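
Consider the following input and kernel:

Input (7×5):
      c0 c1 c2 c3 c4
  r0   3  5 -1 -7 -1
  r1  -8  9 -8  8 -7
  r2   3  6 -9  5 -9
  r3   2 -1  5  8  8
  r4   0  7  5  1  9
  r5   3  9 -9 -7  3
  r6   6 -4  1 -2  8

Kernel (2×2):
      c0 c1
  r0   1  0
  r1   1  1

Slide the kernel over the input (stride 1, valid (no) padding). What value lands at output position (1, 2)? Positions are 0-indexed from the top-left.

The receptive field on the input at this output position is [-8 8 / -9 5]. Elementwise product with the kernel and sum: -8·1 + -9·1 + 5·1.

-12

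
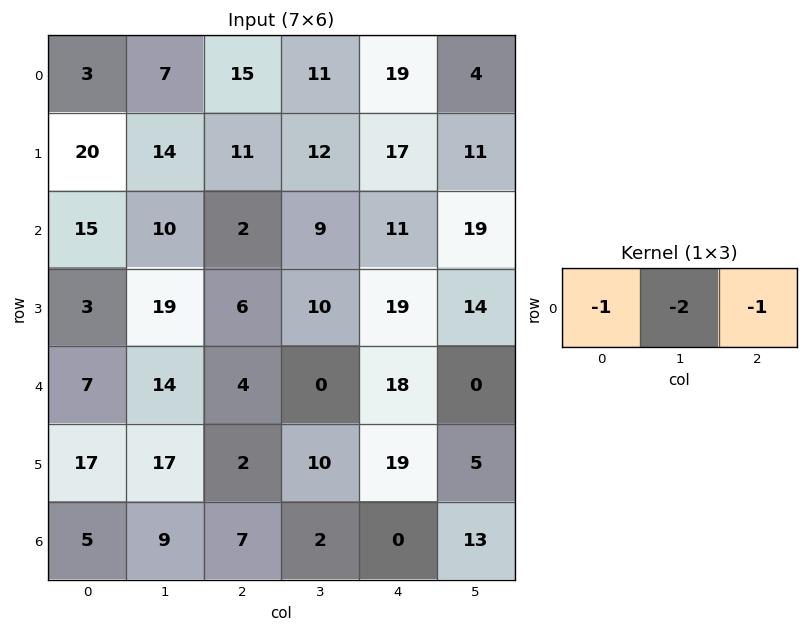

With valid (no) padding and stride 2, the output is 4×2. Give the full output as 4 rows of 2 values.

Output[0,0]: The receptive field on the input at this output position is [3 7 15]. Elementwise product with the kernel and sum: 3·-1 + 7·-2 + 15·-1.

-32 -56
-37 -31
-39 -22
-30 -11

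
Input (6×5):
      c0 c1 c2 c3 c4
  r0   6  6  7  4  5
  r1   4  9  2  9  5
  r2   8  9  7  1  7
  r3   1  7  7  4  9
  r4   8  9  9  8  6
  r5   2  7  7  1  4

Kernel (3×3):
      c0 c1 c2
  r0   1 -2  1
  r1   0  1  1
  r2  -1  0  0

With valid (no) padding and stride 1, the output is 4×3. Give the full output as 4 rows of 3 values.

Output[0,0]: The receptive field on the input at this output position is [6 6 7 / 4 9 2 / 8 9 7]. Elementwise product with the kernel and sum: 6·1 + 6·-2 + 7·1 + 9·1 + 2·1 + 8·-1.
Output[0,1]: The receptive field on the input at this output position is [6 7 4 / 9 2 9 / 9 7 1]. Elementwise product with the kernel and sum: 6·1 + 7·-2 + 4·1 + 2·1 + 9·1 + 9·-1.

4 -2 11
3 15 -10
3 -2 16
10 7 15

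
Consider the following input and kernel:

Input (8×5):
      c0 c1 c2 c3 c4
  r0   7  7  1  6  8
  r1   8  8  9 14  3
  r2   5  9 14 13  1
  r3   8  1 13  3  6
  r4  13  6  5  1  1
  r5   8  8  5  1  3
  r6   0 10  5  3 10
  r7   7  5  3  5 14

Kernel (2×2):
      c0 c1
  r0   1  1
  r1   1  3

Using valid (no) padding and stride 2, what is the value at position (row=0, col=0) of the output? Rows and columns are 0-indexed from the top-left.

The receptive field on the input at this output position is [7 7 / 8 8]. Elementwise product with the kernel and sum: 7·1 + 7·1 + 8·1 + 8·3.

46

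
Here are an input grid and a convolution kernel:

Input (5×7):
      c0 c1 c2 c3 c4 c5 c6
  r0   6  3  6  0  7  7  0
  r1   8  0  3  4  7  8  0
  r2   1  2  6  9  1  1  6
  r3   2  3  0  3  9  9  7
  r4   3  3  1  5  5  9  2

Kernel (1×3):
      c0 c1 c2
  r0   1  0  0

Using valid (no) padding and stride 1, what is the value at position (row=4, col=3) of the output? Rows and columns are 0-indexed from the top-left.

5

The receptive field on the input at this output position is [5 5 9]. Elementwise product with the kernel and sum: 5·1.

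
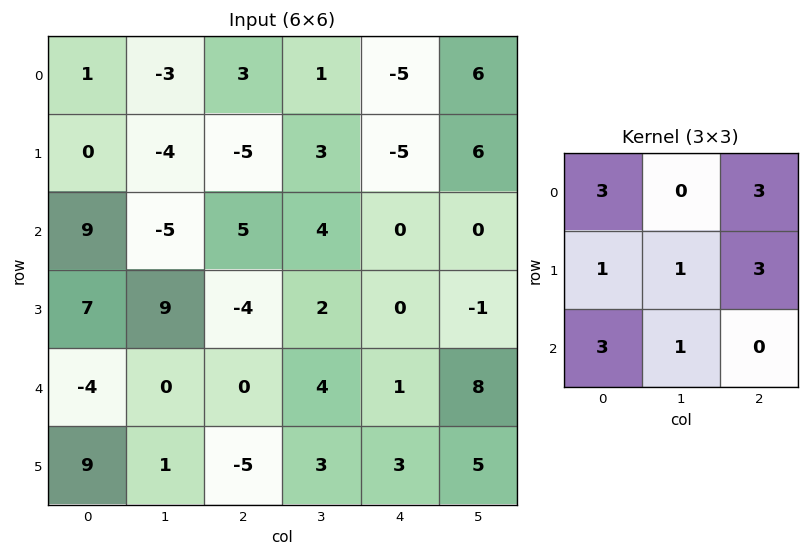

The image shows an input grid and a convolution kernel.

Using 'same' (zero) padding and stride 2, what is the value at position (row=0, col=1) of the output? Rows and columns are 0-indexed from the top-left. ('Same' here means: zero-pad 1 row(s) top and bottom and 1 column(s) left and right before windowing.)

The receptive field on the zero-padded input at this output position is [0 0 0 / -3 3 1 / -4 -5 3]. Elementwise product with the kernel and sum: 0·3 + 0·3 + -3·1 + 3·1 + 1·3 + -4·3 + -5·1.

-14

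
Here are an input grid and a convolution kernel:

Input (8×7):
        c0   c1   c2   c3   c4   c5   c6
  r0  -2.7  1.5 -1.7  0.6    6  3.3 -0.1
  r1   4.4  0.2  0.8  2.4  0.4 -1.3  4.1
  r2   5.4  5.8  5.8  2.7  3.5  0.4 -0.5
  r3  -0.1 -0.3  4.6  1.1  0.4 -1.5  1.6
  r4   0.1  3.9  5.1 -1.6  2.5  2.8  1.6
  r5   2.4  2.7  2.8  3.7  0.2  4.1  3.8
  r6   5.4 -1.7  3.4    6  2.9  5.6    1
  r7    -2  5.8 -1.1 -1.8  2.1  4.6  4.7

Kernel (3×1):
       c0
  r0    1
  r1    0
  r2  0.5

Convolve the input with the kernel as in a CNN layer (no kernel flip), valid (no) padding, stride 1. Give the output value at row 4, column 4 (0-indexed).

The receptive field on the input at this output position is [2.5 / 0.2 / 2.9]. Elementwise product with the kernel and sum: 2.5·1 + 2.9·0.5.

3.95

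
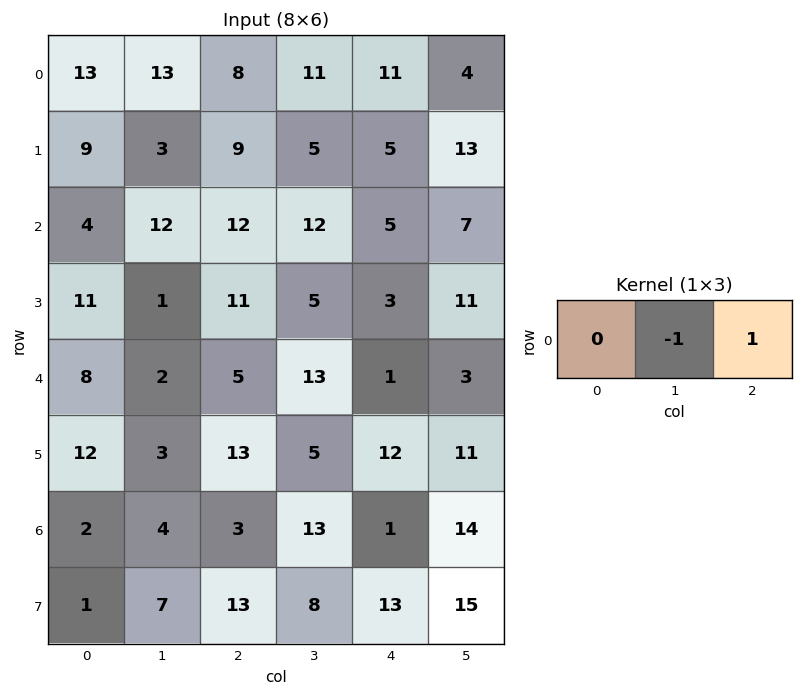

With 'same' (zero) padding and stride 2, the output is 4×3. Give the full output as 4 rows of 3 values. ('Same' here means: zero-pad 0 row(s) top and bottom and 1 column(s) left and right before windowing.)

0 3 -7
8 0 2
-6 8 2
2 10 13

Output[0,0]: The receptive field on the zero-padded input at this output position is [0 13 13]. Elementwise product with the kernel and sum: 13·-1 + 13·1.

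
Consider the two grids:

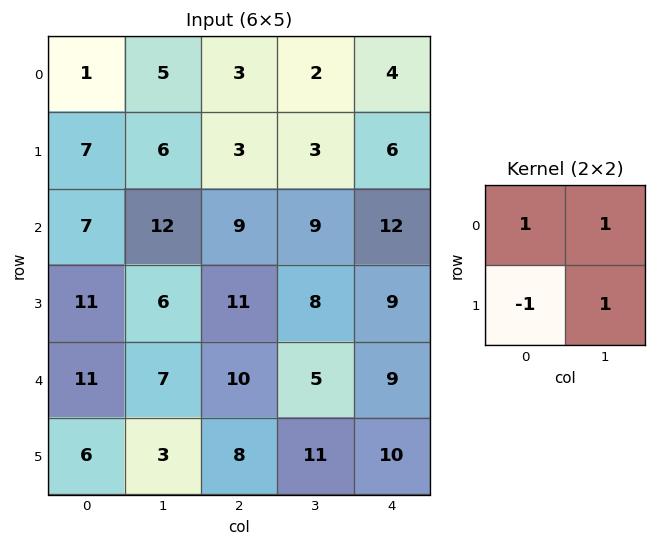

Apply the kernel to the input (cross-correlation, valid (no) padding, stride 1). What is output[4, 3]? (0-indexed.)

The receptive field on the input at this output position is [5 9 / 11 10]. Elementwise product with the kernel and sum: 5·1 + 9·1 + 11·-1 + 10·1.

13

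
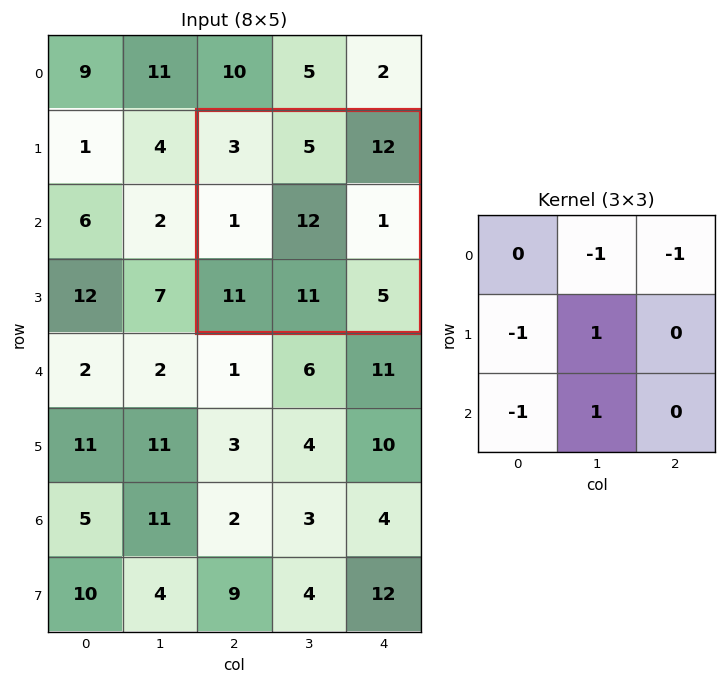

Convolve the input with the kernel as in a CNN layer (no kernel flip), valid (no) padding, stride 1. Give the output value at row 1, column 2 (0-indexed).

-6

The receptive field on the input at this output position is [3 5 12 / 1 12 1 / 11 11 5]. Elementwise product with the kernel and sum: 5·-1 + 12·-1 + 1·-1 + 12·1 + 11·-1 + 11·1.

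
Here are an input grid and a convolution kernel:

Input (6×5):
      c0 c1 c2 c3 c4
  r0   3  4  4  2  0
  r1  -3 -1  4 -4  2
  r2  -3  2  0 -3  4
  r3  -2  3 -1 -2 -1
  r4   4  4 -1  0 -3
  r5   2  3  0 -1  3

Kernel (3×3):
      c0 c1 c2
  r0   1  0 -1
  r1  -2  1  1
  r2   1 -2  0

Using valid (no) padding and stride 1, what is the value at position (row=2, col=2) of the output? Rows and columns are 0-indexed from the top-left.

-6

The receptive field on the input at this output position is [0 -3 4 / -1 -2 -1 / -1 0 -3]. Elementwise product with the kernel and sum: 0·1 + 4·-1 + -1·-2 + -2·1 + -1·1 + -1·1 + 0·-2.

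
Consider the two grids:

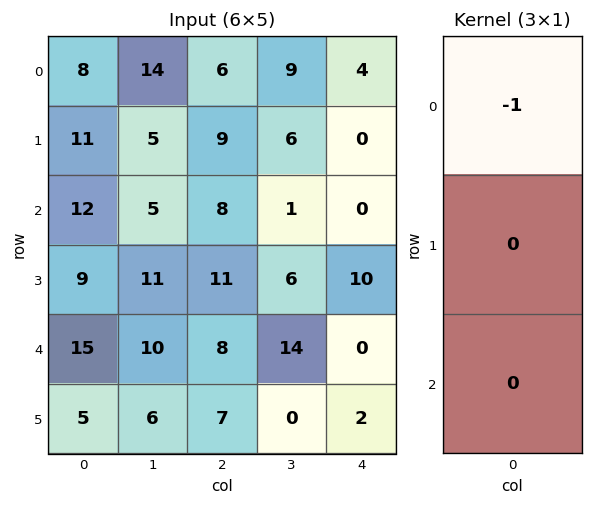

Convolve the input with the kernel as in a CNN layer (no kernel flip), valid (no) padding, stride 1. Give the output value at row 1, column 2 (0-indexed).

-9

The receptive field on the input at this output position is [9 / 8 / 11]. Elementwise product with the kernel and sum: 9·-1.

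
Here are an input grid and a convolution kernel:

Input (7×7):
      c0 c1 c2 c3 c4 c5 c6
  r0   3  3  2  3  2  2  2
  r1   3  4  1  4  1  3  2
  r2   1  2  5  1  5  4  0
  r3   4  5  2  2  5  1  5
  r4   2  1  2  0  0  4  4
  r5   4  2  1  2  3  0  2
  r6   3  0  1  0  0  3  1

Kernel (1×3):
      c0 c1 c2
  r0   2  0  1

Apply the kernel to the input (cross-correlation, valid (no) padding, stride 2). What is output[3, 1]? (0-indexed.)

2

The receptive field on the input at this output position is [1 0 0]. Elementwise product with the kernel and sum: 1·2 + 0·1.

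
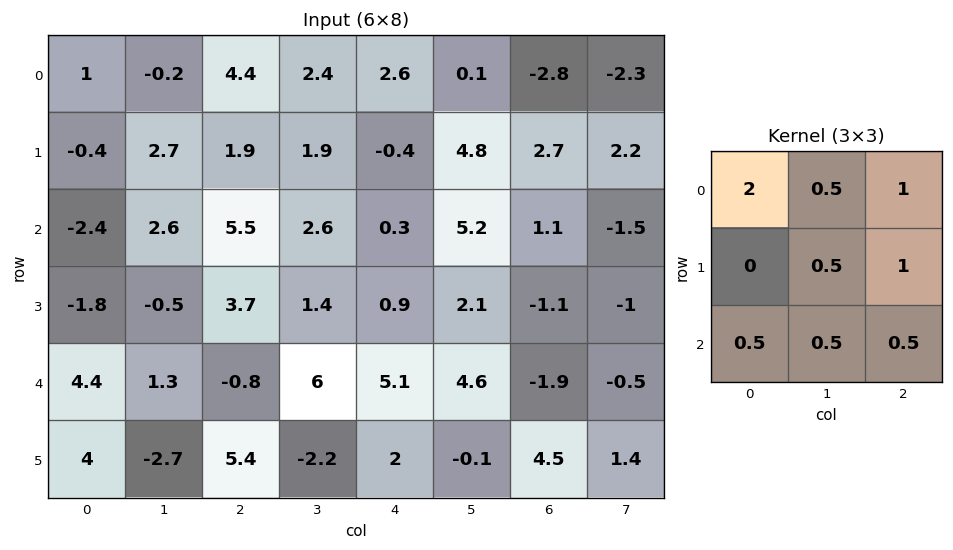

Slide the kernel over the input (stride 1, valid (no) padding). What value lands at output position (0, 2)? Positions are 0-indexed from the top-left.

The receptive field on the input at this output position is [4.4 2.4 2.6 / 1.9 1.9 -0.4 / 5.5 2.6 0.3]. Elementwise product with the kernel and sum: 4.4·2 + 2.4·0.5 + 2.6·1 + 1.9·0.5 + -0.4·1 + 5.5·0.5 + 2.6·0.5 + 0.3·0.5.

17.35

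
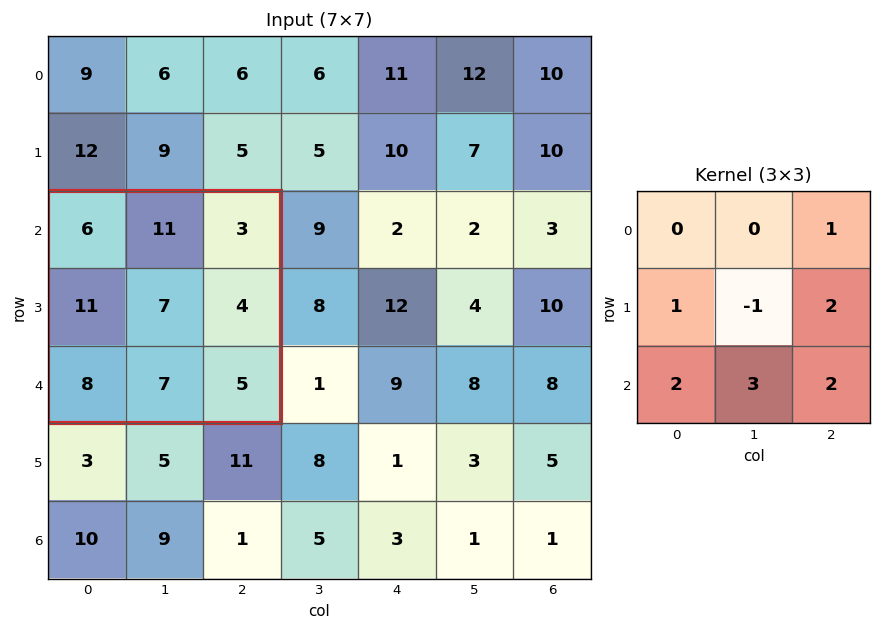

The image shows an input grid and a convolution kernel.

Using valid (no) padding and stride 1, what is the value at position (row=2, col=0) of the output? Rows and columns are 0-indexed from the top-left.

62

The receptive field on the input at this output position is [6 11 3 / 11 7 4 / 8 7 5]. Elementwise product with the kernel and sum: 3·1 + 11·1 + 7·-1 + 4·2 + 8·2 + 7·3 + 5·2.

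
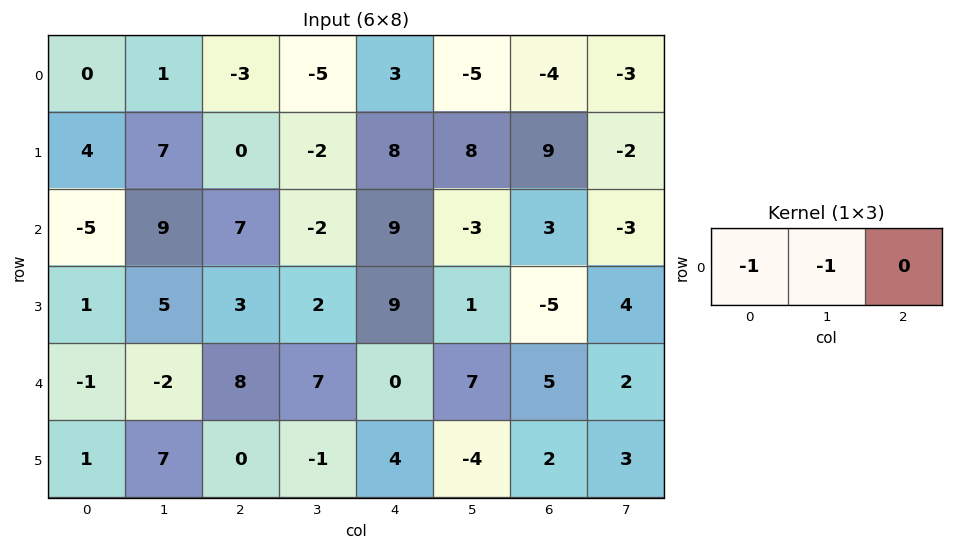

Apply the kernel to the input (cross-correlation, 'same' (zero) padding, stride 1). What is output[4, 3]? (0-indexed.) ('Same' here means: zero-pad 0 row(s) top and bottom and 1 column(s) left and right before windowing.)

The receptive field on the zero-padded input at this output position is [8 7 0]. Elementwise product with the kernel and sum: 8·-1 + 7·-1.

-15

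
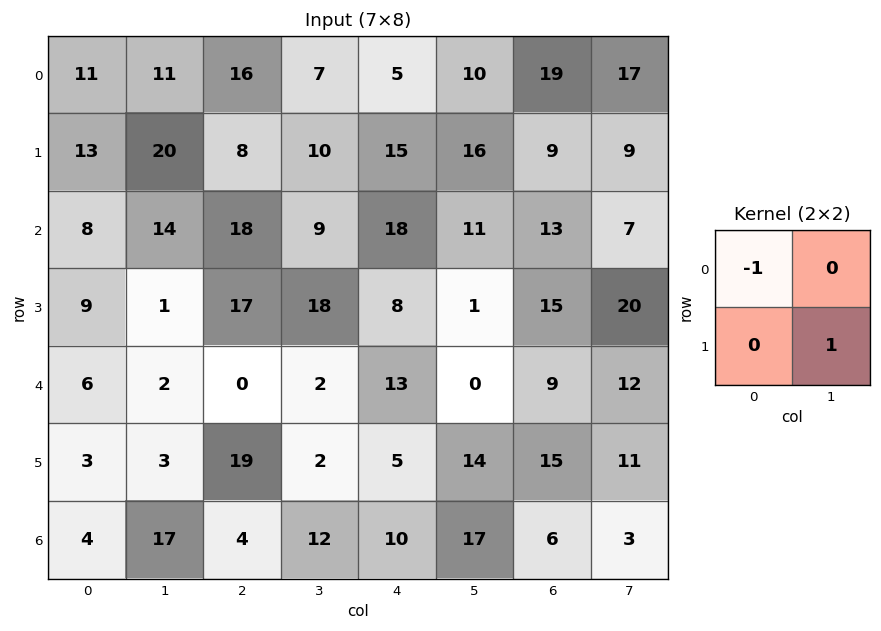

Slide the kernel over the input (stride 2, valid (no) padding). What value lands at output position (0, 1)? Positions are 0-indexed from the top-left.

-6

The receptive field on the input at this output position is [16 7 / 8 10]. Elementwise product with the kernel and sum: 16·-1 + 10·1.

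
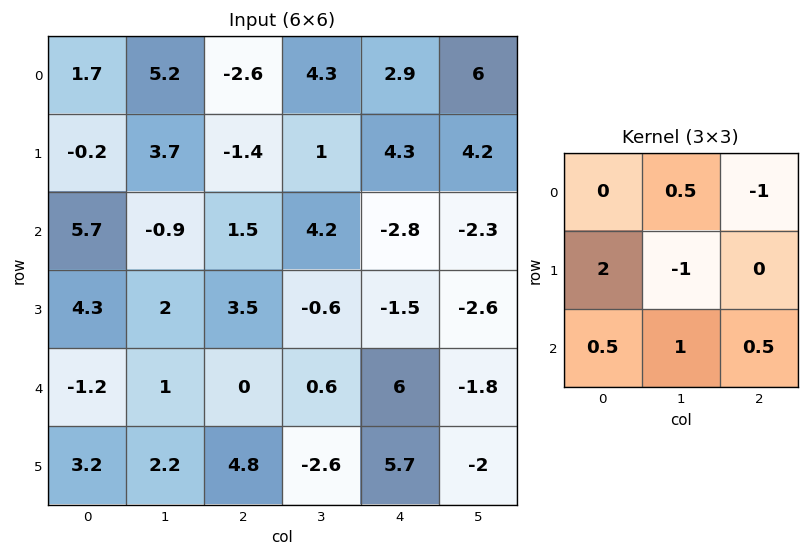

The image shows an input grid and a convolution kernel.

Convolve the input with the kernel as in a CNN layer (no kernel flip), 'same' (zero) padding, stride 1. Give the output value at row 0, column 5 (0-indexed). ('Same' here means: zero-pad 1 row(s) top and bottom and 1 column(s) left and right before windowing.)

The receptive field on the zero-padded input at this output position is [0 0 0 / 2.9 6 0 / 4.3 4.2 0]. Elementwise product with the kernel and sum: 0·0.5 + 0·-1 + 2.9·2 + 6·-1 + 4.3·0.5 + 4.2·1 + 0·0.5.

6.15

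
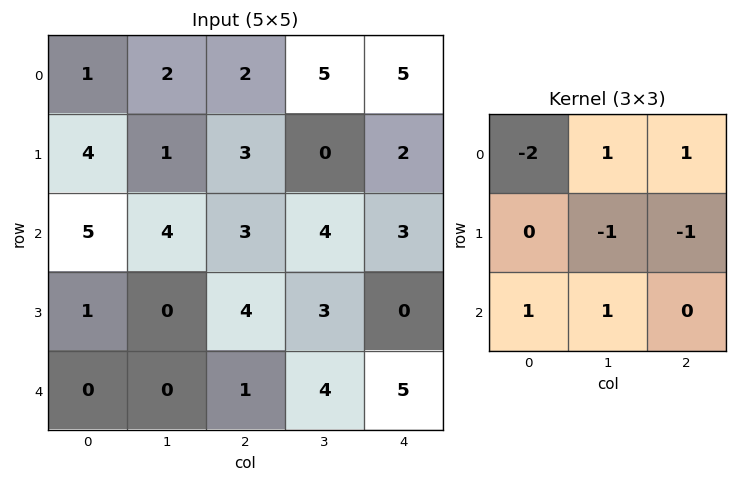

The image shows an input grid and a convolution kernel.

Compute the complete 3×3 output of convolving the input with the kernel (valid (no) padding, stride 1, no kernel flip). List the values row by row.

7 7 11
-10 -2 -4
-7 -7 3

Output[0,0]: The receptive field on the input at this output position is [1 2 2 / 4 1 3 / 5 4 3]. Elementwise product with the kernel and sum: 1·-2 + 2·1 + 2·1 + 1·-1 + 3·-1 + 5·1 + 4·1.
Output[0,1]: The receptive field on the input at this output position is [2 2 5 / 1 3 0 / 4 3 4]. Elementwise product with the kernel and sum: 2·-2 + 2·1 + 5·1 + 3·-1 + 0·-1 + 4·1 + 3·1.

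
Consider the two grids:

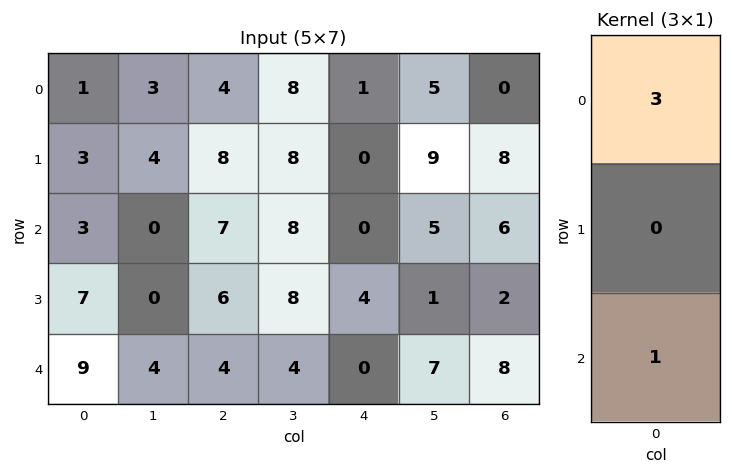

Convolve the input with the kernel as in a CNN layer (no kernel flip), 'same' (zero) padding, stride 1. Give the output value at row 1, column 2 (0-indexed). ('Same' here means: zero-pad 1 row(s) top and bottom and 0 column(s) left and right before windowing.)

The receptive field on the zero-padded input at this output position is [4 / 8 / 7]. Elementwise product with the kernel and sum: 4·3 + 7·1.

19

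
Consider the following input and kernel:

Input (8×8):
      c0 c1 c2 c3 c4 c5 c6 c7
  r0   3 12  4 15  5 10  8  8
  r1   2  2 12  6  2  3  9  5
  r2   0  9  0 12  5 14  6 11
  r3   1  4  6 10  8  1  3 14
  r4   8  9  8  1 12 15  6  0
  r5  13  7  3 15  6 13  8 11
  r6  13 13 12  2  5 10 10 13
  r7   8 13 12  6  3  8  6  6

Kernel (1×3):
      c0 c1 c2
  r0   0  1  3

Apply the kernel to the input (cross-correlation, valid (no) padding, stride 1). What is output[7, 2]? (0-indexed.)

15

The receptive field on the input at this output position is [12 6 3]. Elementwise product with the kernel and sum: 6·1 + 3·3.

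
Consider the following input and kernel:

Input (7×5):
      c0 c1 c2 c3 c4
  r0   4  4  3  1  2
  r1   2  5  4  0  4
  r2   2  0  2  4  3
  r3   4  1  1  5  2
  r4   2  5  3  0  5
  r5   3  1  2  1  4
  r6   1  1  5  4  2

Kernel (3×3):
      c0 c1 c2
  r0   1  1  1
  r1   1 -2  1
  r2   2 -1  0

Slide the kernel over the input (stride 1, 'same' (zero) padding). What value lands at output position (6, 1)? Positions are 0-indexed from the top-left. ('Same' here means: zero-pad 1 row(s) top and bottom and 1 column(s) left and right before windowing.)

10

The receptive field on the zero-padded input at this output position is [3 1 2 / 1 1 5 / 0 0 0]. Elementwise product with the kernel and sum: 3·1 + 1·1 + 2·1 + 1·1 + 1·-2 + 5·1 + 0·2 + 0·-1.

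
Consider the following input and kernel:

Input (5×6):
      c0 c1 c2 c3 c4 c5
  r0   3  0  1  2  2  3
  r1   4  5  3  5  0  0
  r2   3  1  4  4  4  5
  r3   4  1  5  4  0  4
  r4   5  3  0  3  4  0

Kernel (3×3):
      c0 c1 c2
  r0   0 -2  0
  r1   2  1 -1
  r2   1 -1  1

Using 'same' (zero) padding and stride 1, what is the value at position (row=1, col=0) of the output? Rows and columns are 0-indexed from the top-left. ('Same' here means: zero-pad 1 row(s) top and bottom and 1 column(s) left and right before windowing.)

-9

The receptive field on the zero-padded input at this output position is [0 3 0 / 0 4 5 / 0 3 1]. Elementwise product with the kernel and sum: 3·-2 + 0·2 + 4·1 + 5·-1 + 0·1 + 3·-1 + 1·1.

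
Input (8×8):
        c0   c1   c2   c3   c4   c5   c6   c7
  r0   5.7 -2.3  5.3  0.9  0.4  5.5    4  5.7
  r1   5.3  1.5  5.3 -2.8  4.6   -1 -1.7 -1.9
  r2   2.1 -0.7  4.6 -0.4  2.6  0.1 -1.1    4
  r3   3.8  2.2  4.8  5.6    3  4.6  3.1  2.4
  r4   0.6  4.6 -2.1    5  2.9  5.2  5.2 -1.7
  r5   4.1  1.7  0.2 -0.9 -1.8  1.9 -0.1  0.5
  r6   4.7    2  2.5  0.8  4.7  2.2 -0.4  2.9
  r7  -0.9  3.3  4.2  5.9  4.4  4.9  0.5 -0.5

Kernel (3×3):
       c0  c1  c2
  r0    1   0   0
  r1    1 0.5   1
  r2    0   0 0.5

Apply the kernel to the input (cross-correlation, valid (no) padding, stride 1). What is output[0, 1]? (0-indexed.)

The receptive field on the input at this output position is [-2.3 5.3 0.9 / 1.5 5.3 -2.8 / -0.7 4.6 -0.4]. Elementwise product with the kernel and sum: -2.3·1 + 1.5·1 + 5.3·0.5 + -2.8·1 + -0.4·0.5.

-1.15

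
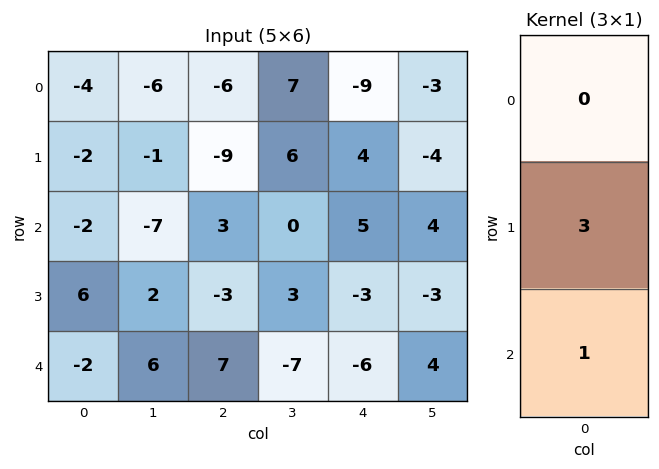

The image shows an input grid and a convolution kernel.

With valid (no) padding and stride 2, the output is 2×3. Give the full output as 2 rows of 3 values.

-8 -24 17
16 -2 -15

Output[0,0]: The receptive field on the input at this output position is [-4 / -2 / -2]. Elementwise product with the kernel and sum: -2·3 + -2·1.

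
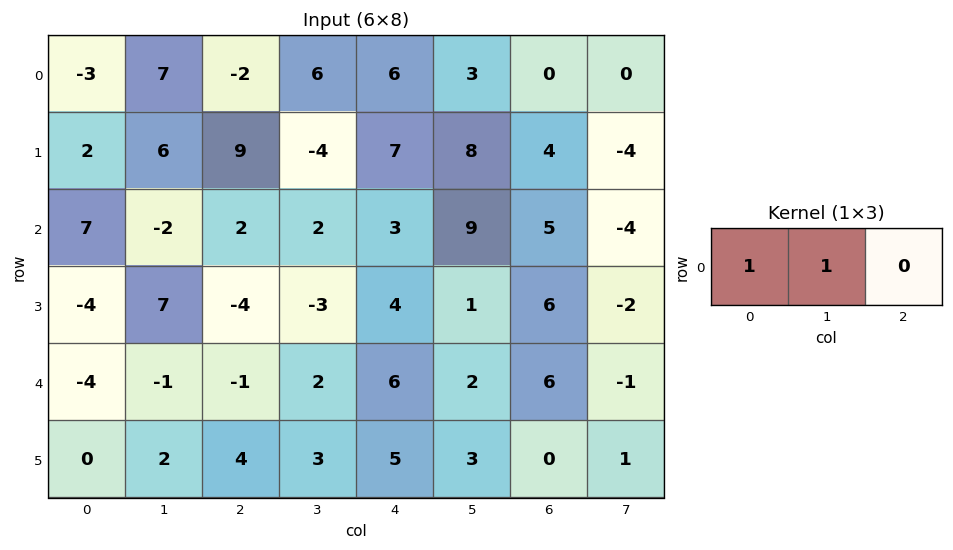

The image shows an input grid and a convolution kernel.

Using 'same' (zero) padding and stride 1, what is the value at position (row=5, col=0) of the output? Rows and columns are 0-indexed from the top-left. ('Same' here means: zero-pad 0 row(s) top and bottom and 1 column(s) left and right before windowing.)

The receptive field on the zero-padded input at this output position is [0 0 2]. Elementwise product with the kernel and sum: 0·1 + 0·1.

0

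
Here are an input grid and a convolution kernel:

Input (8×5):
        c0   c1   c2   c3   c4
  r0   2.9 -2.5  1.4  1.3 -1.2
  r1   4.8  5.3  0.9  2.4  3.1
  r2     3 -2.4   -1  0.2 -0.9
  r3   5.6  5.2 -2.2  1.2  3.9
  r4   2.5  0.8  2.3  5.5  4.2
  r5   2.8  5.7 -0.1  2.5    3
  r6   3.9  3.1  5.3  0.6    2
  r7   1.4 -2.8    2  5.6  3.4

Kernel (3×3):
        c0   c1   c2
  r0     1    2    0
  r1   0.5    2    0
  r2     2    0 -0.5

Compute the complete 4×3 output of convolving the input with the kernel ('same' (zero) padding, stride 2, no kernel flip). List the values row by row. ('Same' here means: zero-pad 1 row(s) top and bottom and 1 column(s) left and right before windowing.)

3.15 10.95 3.05
13 13.7 9.3
13.35 15.95 25.15
14.8 9.25 24

Output[0,0]: The receptive field on the zero-padded input at this output position is [0 0 0 / 0 2.9 -2.5 / 0 4.8 5.3]. Elementwise product with the kernel and sum: 0·1 + 0·2 + 0·0.5 + 2.9·2 + 0·2 + 5.3·-0.5.
Output[0,1]: The receptive field on the zero-padded input at this output position is [0 0 0 / -2.5 1.4 1.3 / 5.3 0.9 2.4]. Elementwise product with the kernel and sum: 0·1 + 0·2 + -2.5·0.5 + 1.4·2 + 5.3·2 + 2.4·-0.5.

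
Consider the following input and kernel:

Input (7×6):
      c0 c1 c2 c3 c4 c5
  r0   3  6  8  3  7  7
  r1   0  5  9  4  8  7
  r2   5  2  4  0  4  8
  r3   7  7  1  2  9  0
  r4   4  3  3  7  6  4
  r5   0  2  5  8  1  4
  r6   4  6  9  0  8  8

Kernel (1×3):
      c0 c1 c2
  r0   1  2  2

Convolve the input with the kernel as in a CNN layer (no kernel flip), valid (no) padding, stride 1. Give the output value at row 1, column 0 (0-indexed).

28

The receptive field on the input at this output position is [0 5 9]. Elementwise product with the kernel and sum: 0·1 + 5·2 + 9·2.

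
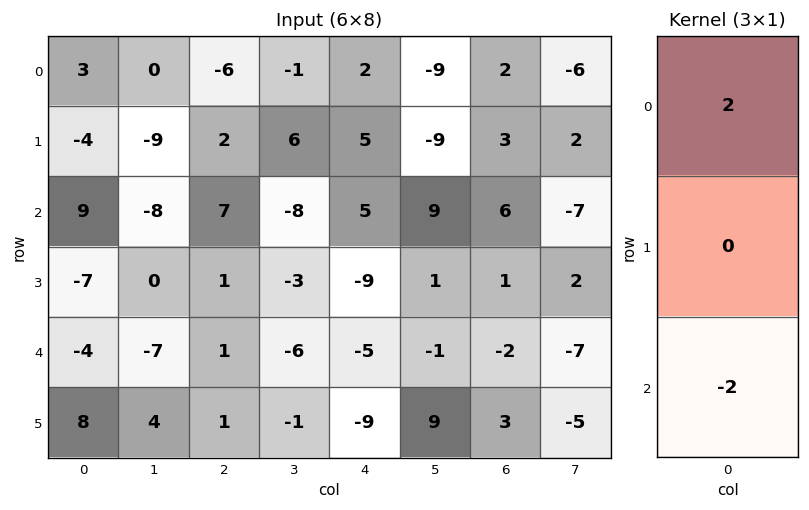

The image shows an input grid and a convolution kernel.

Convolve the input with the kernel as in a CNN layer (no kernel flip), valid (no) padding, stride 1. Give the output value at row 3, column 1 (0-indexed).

The receptive field on the input at this output position is [0 / -7 / 4]. Elementwise product with the kernel and sum: 0·2 + 4·-2.

-8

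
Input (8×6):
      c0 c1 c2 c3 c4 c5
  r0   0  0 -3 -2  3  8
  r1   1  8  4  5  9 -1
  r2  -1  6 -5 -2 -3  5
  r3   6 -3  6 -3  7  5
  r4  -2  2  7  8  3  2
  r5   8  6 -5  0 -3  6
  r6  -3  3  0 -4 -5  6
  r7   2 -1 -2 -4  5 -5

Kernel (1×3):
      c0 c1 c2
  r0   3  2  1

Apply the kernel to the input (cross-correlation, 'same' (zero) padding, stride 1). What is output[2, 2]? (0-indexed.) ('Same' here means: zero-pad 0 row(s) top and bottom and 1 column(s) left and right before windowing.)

6

The receptive field on the zero-padded input at this output position is [6 -5 -2]. Elementwise product with the kernel and sum: 6·3 + -5·2 + -2·1.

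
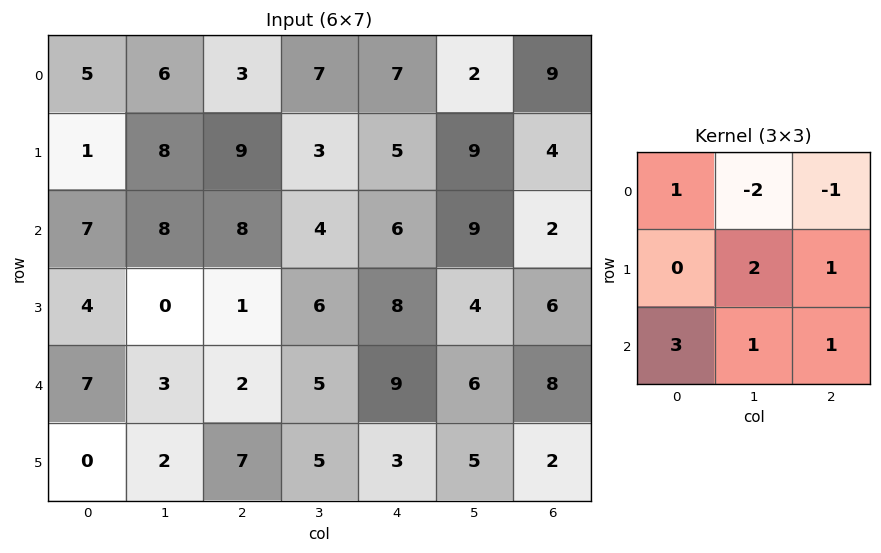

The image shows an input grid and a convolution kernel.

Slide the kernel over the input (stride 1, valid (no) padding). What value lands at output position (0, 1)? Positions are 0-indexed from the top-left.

50

The receptive field on the input at this output position is [6 3 7 / 8 9 3 / 8 8 4]. Elementwise product with the kernel and sum: 6·1 + 3·-2 + 7·-1 + 9·2 + 3·1 + 8·3 + 8·1 + 4·1.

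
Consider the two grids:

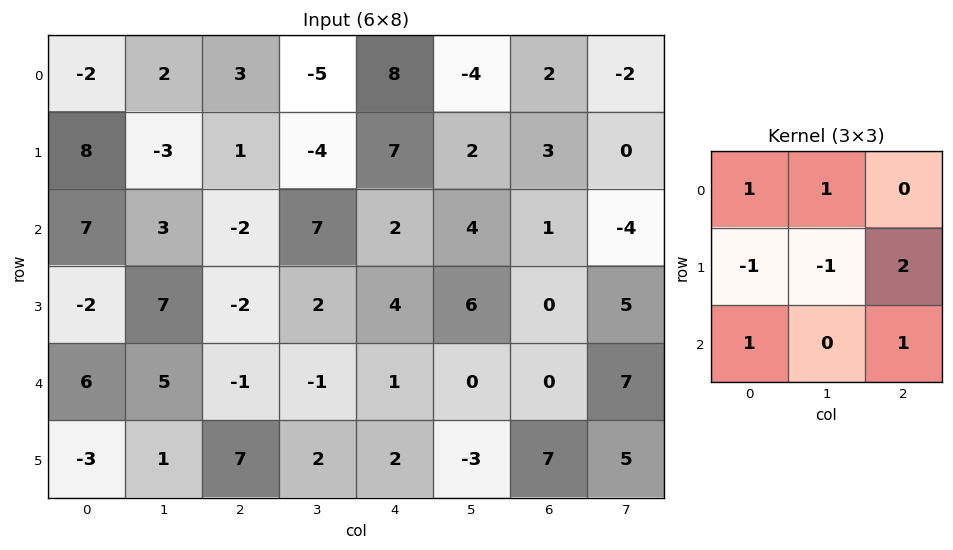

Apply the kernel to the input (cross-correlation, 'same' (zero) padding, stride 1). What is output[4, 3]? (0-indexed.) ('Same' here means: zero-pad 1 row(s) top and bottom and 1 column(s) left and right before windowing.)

13

The receptive field on the zero-padded input at this output position is [-2 2 4 / -1 -1 1 / 7 2 2]. Elementwise product with the kernel and sum: -2·1 + 2·1 + -1·-1 + -1·-1 + 1·2 + 7·1 + 2·1.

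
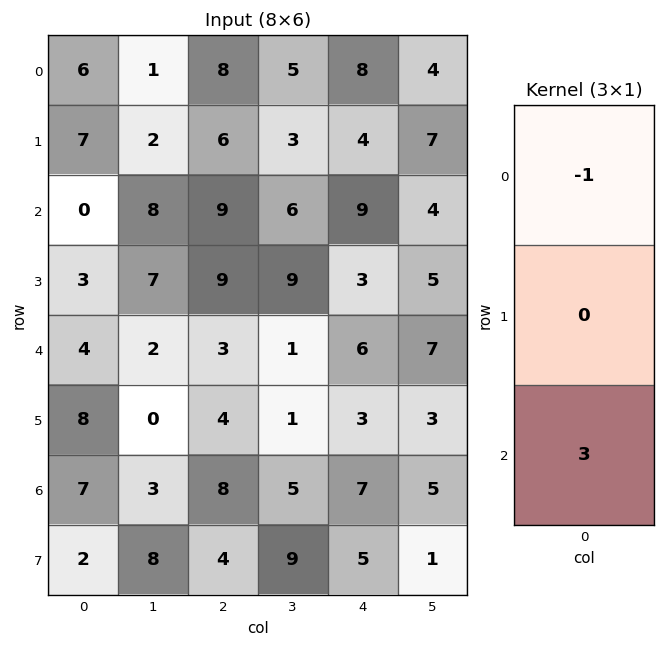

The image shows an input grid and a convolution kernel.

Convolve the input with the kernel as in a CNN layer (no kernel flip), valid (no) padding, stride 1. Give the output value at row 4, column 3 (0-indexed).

The receptive field on the input at this output position is [1 / 1 / 5]. Elementwise product with the kernel and sum: 1·-1 + 5·3.

14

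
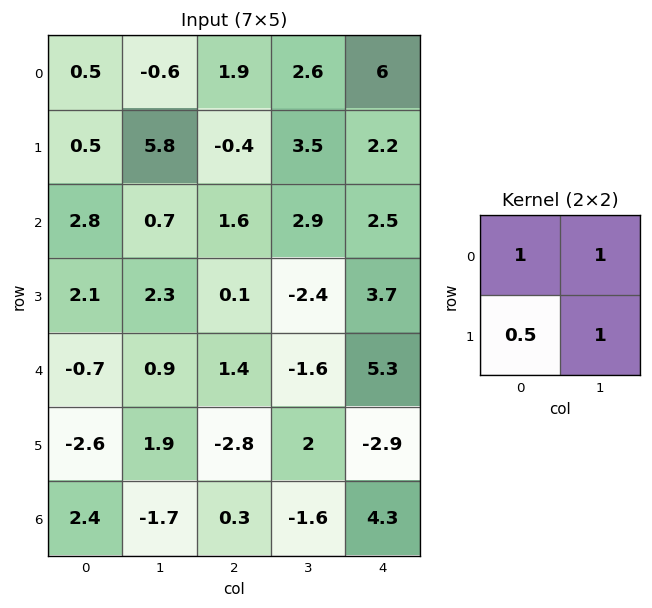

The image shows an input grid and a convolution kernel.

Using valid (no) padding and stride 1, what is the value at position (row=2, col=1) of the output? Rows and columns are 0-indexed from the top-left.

The receptive field on the input at this output position is [0.7 1.6 / 2.3 0.1]. Elementwise product with the kernel and sum: 0.7·1 + 1.6·1 + 2.3·0.5 + 0.1·1.

3.55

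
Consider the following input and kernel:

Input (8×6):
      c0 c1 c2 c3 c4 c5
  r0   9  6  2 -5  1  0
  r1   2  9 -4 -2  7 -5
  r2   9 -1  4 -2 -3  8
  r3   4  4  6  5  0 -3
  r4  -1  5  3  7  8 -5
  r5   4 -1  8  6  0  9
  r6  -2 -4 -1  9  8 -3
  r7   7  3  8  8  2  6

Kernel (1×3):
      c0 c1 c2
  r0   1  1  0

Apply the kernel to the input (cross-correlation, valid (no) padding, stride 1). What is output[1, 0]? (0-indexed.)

11

The receptive field on the input at this output position is [2 9 -4]. Elementwise product with the kernel and sum: 2·1 + 9·1.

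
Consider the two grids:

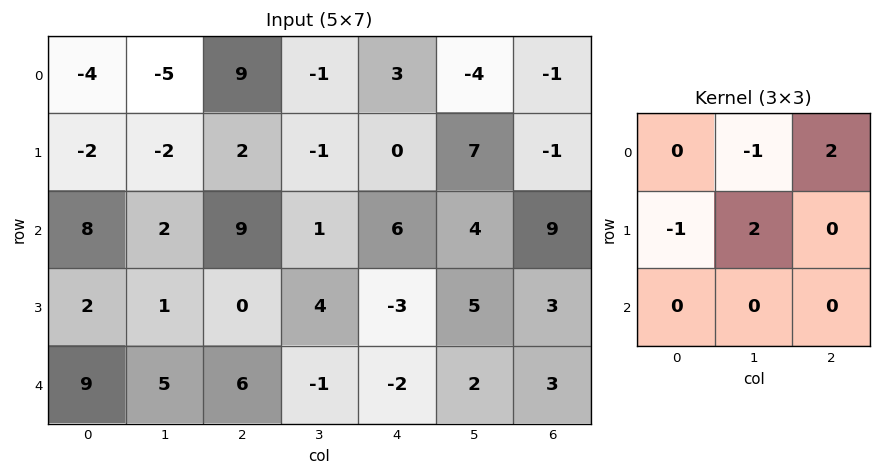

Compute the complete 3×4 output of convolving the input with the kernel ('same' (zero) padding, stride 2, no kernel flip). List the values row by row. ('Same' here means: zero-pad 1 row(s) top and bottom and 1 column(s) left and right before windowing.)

Output[0,0]: The receptive field on the zero-padded input at this output position is [0 0 0 / 0 -4 -5 / 0 -2 -2]. Elementwise product with the kernel and sum: 0·-1 + 0·2 + 0·-1 + -4·2.
Output[0,1]: The receptive field on the zero-padded input at this output position is [0 0 0 / -5 9 -1 / -2 2 -1]. Elementwise product with the kernel and sum: 0·-1 + 0·2 + -5·-1 + 9·2.

-8 23 7 2
14 12 25 15
18 15 10 1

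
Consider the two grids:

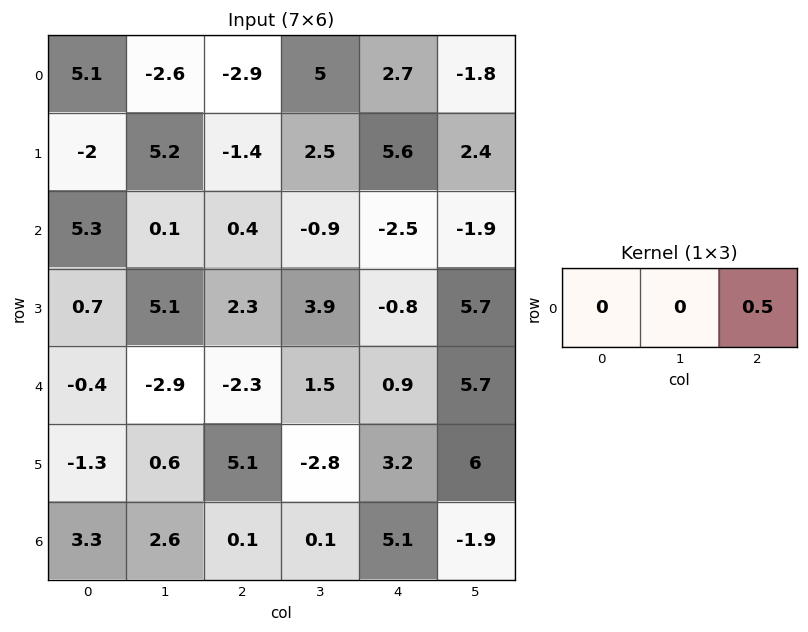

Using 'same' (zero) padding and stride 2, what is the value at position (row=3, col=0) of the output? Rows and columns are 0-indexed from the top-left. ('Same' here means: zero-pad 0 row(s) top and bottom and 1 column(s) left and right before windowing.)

1.3

The receptive field on the zero-padded input at this output position is [0 3.3 2.6]. Elementwise product with the kernel and sum: 2.6·0.5.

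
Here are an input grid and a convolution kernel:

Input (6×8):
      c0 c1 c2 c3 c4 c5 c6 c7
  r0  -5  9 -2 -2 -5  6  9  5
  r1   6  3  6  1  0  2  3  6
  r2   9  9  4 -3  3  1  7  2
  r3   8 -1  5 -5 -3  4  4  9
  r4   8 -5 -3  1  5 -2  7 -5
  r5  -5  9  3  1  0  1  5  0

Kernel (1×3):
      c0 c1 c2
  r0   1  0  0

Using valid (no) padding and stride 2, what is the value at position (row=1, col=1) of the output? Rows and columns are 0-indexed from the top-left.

The receptive field on the input at this output position is [4 -3 3]. Elementwise product with the kernel and sum: 4·1.

4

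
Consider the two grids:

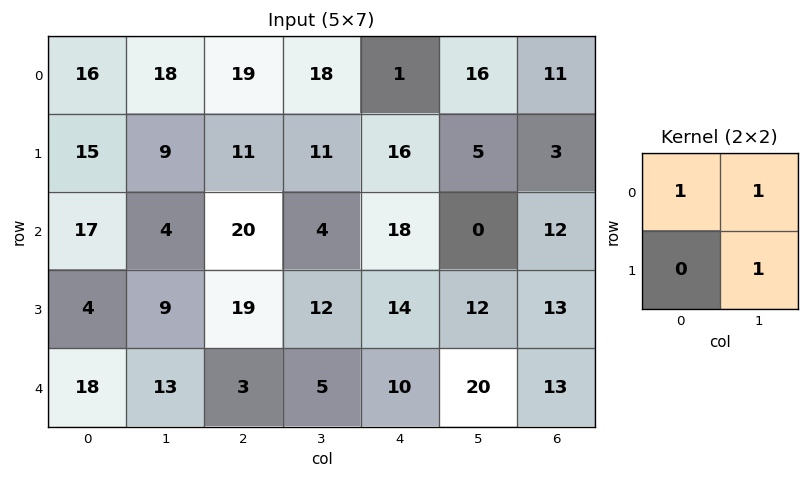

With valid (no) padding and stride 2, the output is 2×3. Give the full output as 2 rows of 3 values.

43 48 22
30 36 30

Output[0,0]: The receptive field on the input at this output position is [16 18 / 15 9]. Elementwise product with the kernel and sum: 16·1 + 18·1 + 9·1.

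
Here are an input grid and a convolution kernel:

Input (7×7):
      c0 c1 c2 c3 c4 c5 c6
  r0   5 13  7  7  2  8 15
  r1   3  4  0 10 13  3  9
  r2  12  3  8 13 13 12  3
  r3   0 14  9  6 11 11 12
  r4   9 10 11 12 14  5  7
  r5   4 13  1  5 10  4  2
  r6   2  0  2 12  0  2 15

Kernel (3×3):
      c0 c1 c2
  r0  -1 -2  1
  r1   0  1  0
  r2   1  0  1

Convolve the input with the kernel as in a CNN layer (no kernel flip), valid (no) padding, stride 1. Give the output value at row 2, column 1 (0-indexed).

The receptive field on the input at this output position is [3 8 13 / 14 9 6 / 10 11 12]. Elementwise product with the kernel and sum: 3·-1 + 8·-2 + 13·1 + 9·1 + 10·1 + 12·1.

25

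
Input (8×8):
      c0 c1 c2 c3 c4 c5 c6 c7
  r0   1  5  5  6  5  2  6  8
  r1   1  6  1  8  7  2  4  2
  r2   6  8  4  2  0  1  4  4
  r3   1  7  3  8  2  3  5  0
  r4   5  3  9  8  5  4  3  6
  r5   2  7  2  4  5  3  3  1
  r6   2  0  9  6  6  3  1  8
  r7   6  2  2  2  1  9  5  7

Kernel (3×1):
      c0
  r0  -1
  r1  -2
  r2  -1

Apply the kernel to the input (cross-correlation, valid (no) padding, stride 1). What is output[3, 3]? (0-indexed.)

The receptive field on the input at this output position is [8 / 8 / 4]. Elementwise product with the kernel and sum: 8·-1 + 8·-2 + 4·-1.

-28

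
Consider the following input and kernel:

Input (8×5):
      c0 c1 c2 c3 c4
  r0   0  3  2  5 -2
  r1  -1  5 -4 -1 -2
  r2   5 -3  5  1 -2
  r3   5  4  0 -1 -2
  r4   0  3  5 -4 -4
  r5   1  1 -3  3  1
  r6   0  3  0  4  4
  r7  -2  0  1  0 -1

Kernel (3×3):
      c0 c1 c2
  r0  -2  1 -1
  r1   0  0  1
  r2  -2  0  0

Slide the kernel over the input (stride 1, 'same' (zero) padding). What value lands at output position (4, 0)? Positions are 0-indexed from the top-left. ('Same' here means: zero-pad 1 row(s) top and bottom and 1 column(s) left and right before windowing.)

The receptive field on the zero-padded input at this output position is [0 5 4 / 0 0 3 / 0 1 1]. Elementwise product with the kernel and sum: 0·-2 + 5·1 + 4·-1 + 3·1 + 0·-2.

4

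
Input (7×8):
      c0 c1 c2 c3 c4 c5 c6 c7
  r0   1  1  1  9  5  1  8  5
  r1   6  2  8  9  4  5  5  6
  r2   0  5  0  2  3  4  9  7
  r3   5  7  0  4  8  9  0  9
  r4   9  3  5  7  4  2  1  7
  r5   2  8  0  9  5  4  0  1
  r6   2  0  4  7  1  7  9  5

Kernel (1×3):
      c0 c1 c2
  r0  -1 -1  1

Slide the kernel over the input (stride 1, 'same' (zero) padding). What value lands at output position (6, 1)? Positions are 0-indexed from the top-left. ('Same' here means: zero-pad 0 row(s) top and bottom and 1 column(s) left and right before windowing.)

The receptive field on the zero-padded input at this output position is [2 0 4]. Elementwise product with the kernel and sum: 2·-1 + 0·-1 + 4·1.

2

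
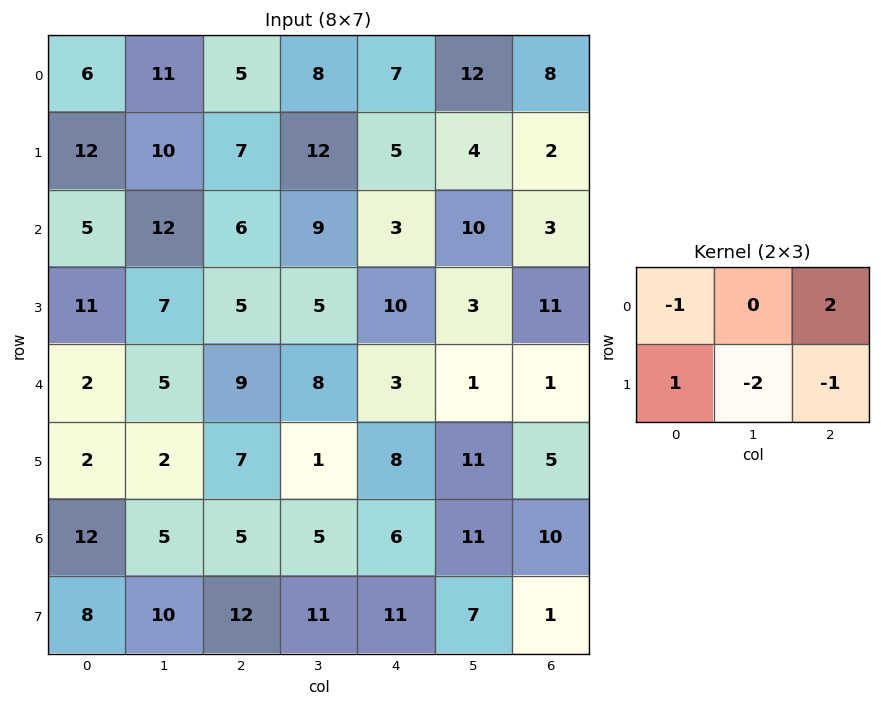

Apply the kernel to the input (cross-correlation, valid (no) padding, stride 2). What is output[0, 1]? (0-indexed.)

-13

The receptive field on the input at this output position is [5 8 7 / 7 12 5]. Elementwise product with the kernel and sum: 5·-1 + 7·2 + 7·1 + 12·-2 + 5·-1.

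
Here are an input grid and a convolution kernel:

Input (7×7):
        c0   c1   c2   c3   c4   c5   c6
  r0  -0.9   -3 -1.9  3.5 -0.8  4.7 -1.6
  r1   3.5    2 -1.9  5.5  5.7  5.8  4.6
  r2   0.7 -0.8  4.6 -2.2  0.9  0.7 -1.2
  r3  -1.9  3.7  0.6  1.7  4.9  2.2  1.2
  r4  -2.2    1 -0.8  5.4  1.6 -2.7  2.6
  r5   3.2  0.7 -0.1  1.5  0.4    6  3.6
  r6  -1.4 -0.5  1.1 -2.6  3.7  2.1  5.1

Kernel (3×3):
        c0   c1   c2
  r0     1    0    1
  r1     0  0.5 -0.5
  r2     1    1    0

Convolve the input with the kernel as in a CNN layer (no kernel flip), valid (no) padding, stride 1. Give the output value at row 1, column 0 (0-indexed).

0.7

The receptive field on the input at this output position is [3.5 2 -1.9 / 0.7 -0.8 4.6 / -1.9 3.7 0.6]. Elementwise product with the kernel and sum: 3.5·1 + -1.9·1 + -0.8·0.5 + 4.6·-0.5 + -1.9·1 + 3.7·1.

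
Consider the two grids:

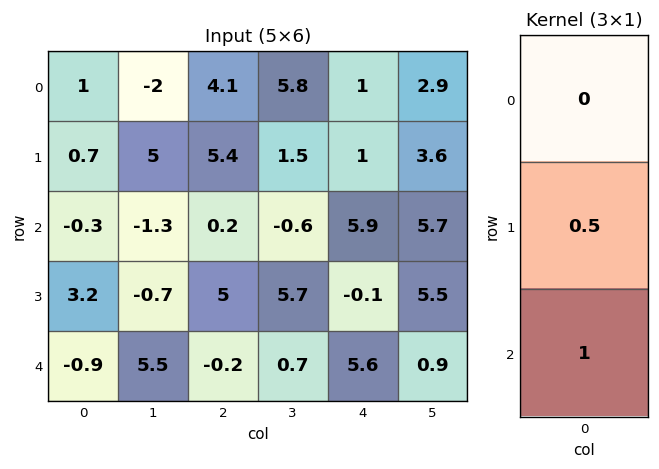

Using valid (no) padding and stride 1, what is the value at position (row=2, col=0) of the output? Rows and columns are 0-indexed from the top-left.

0.7

The receptive field on the input at this output position is [-0.3 / 3.2 / -0.9]. Elementwise product with the kernel and sum: 3.2·0.5 + -0.9·1.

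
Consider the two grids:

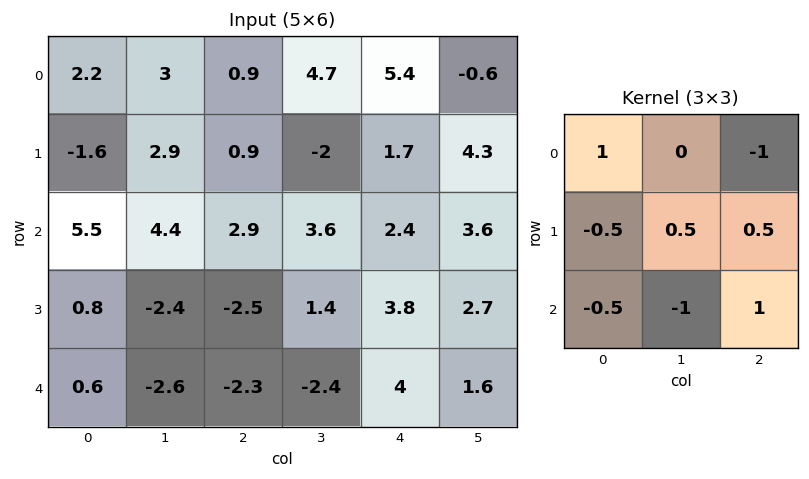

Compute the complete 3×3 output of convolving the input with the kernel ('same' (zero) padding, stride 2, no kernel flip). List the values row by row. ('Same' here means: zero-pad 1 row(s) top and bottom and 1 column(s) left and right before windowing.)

7.1 -3.05 3.65
-1.15 11.05 -6.9
1.4 -4.85 2.7

Output[0,0]: The receptive field on the zero-padded input at this output position is [0 0 0 / 0 2.2 3 / 0 -1.6 2.9]. Elementwise product with the kernel and sum: 0·1 + 0·-1 + 0·-0.5 + 2.2·0.5 + 3·0.5 + 0·-0.5 + -1.6·-1 + 2.9·1.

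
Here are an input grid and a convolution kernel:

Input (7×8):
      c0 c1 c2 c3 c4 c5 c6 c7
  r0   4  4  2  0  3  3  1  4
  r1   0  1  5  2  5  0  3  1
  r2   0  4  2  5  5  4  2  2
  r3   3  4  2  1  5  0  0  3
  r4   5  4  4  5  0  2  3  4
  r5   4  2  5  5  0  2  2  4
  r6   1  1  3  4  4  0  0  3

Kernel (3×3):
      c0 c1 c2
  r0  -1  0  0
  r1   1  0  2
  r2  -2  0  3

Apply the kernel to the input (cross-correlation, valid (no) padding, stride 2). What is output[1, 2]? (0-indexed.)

9

The receptive field on the input at this output position is [5 4 2 / 5 0 0 / 0 2 3]. Elementwise product with the kernel and sum: 5·-1 + 5·1 + 0·2 + 0·-2 + 3·3.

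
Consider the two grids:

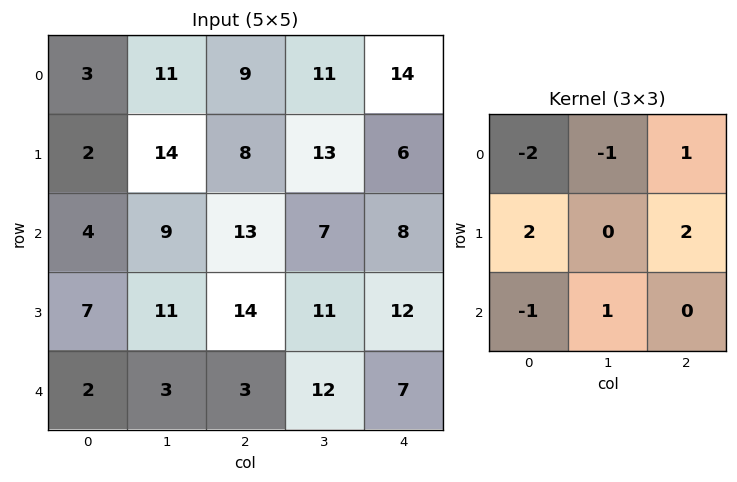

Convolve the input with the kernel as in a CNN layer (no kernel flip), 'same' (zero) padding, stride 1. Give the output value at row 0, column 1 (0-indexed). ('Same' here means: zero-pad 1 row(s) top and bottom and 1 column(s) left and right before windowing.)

36

The receptive field on the zero-padded input at this output position is [0 0 0 / 3 11 9 / 2 14 8]. Elementwise product with the kernel and sum: 0·-2 + 0·-1 + 0·1 + 3·2 + 9·2 + 2·-1 + 14·1.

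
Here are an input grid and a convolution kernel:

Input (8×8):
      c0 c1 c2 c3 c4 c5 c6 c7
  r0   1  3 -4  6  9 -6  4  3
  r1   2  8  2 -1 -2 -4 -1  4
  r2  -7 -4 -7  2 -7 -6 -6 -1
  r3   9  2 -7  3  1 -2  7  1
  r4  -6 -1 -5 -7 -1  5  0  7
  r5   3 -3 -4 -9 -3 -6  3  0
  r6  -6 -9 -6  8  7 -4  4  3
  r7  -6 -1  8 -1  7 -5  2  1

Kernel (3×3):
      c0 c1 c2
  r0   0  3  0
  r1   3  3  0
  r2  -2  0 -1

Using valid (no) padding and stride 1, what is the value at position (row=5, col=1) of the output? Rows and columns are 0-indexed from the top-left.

-54

The receptive field on the input at this output position is [-3 -4 -9 / -9 -6 8 / -1 8 -1]. Elementwise product with the kernel and sum: -4·3 + -9·3 + -6·3 + -1·-2 + -1·-1.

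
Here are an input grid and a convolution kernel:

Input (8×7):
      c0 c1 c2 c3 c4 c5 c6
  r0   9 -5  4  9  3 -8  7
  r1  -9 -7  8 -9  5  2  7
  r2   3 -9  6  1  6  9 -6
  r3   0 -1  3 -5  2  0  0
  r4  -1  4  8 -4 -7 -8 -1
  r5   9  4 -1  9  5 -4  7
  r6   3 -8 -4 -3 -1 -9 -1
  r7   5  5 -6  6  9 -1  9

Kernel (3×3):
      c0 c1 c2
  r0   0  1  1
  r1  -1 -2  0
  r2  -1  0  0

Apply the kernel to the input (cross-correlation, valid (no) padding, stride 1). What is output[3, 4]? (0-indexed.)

The receptive field on the input at this output position is [2 0 0 / -7 -8 -1 / 5 -4 7]. Elementwise product with the kernel and sum: 0·1 + 0·1 + -7·-1 + -8·-2 + 5·-1.

18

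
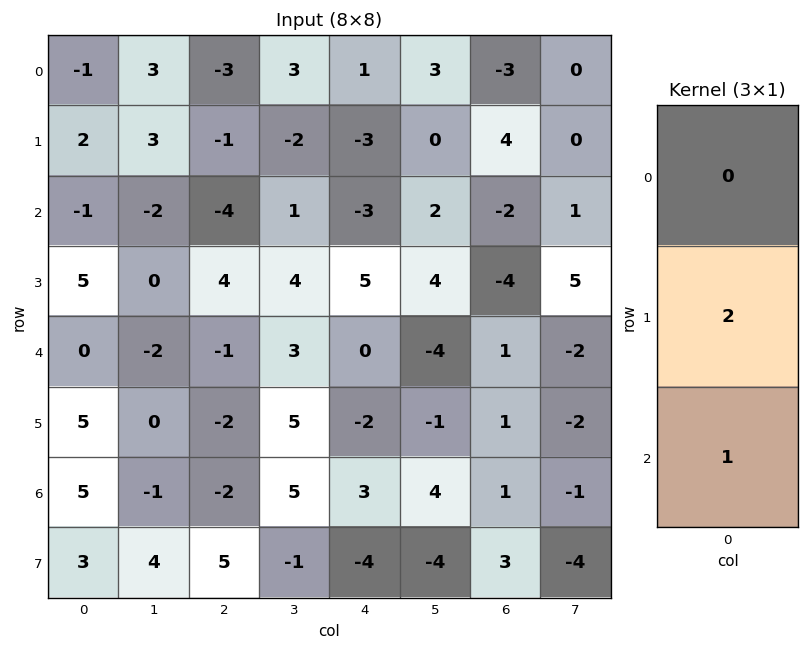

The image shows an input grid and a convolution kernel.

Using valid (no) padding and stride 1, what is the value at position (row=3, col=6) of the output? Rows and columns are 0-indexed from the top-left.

The receptive field on the input at this output position is [-4 / 1 / 1]. Elementwise product with the kernel and sum: 1·2 + 1·1.

3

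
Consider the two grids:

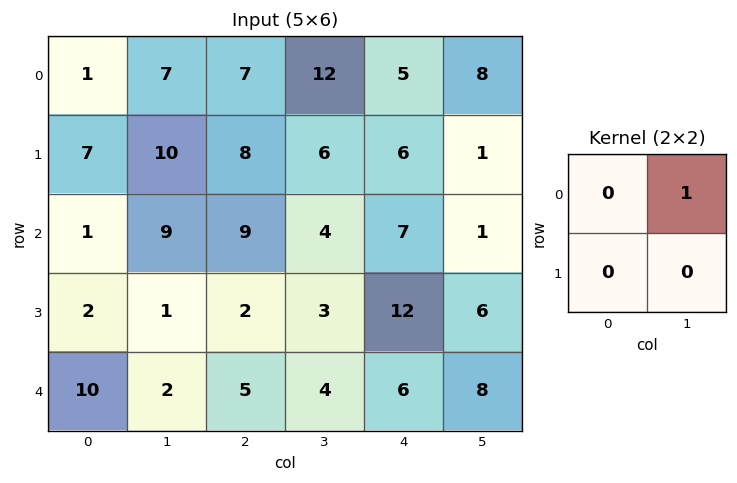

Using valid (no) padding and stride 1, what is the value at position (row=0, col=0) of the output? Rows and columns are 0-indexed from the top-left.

The receptive field on the input at this output position is [1 7 / 7 10]. Elementwise product with the kernel and sum: 7·1.

7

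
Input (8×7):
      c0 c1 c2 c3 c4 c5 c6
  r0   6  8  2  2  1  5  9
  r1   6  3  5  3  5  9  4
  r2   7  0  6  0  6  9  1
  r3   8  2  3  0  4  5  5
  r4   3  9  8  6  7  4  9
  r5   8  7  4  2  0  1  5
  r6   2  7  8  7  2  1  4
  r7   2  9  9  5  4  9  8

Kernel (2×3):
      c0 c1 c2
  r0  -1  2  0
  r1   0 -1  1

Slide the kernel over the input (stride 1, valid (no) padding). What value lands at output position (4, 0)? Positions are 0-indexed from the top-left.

The receptive field on the input at this output position is [3 9 8 / 8 7 4]. Elementwise product with the kernel and sum: 3·-1 + 9·2 + 7·-1 + 4·1.

12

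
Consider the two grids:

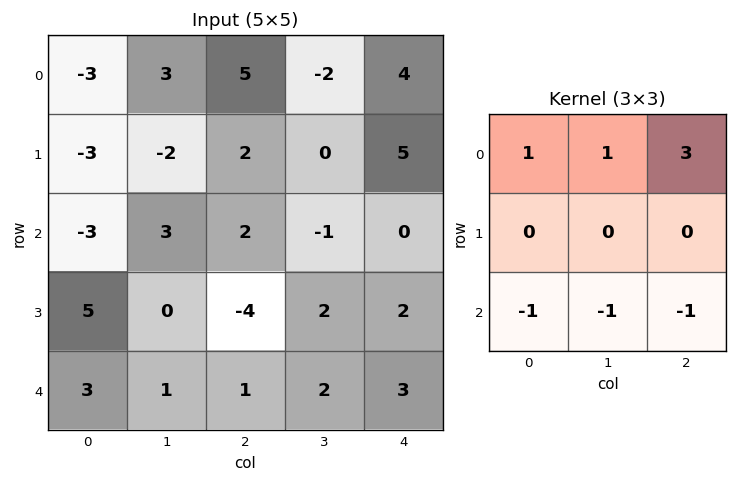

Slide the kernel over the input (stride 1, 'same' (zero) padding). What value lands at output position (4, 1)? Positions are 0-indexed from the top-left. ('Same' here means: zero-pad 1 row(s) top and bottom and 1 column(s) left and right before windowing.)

-7

The receptive field on the zero-padded input at this output position is [5 0 -4 / 3 1 1 / 0 0 0]. Elementwise product with the kernel and sum: 5·1 + 0·1 + -4·3 + 0·-1 + 0·-1 + 0·-1.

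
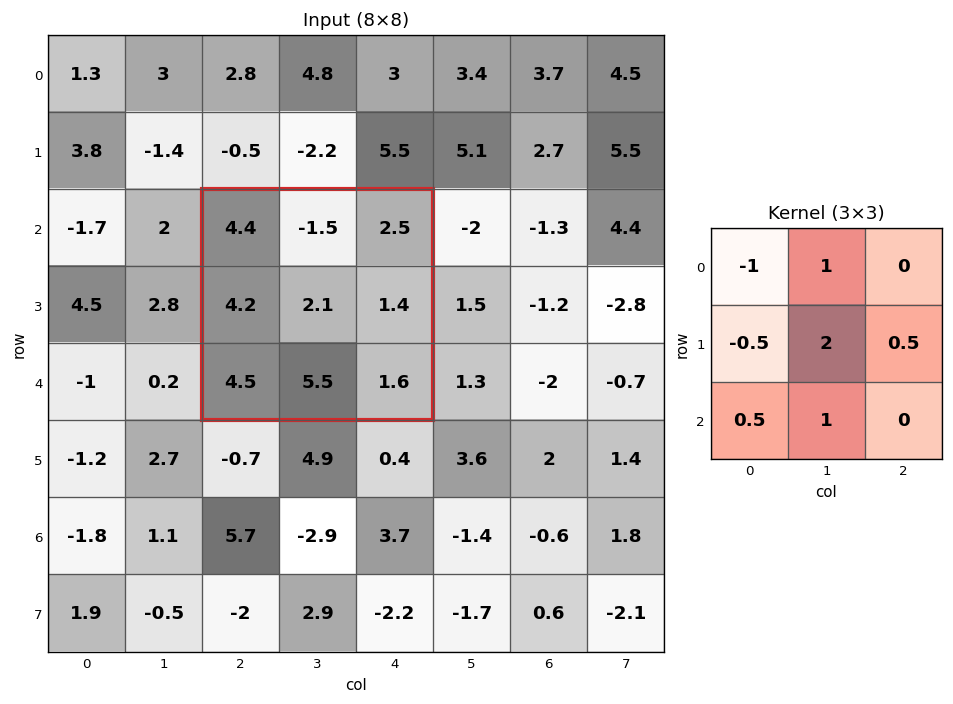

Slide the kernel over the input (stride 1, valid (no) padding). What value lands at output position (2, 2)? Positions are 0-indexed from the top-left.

The receptive field on the input at this output position is [4.4 -1.5 2.5 / 4.2 2.1 1.4 / 4.5 5.5 1.6]. Elementwise product with the kernel and sum: 4.4·-1 + -1.5·1 + 4.2·-0.5 + 2.1·2 + 1.4·0.5 + 4.5·0.5 + 5.5·1.

4.65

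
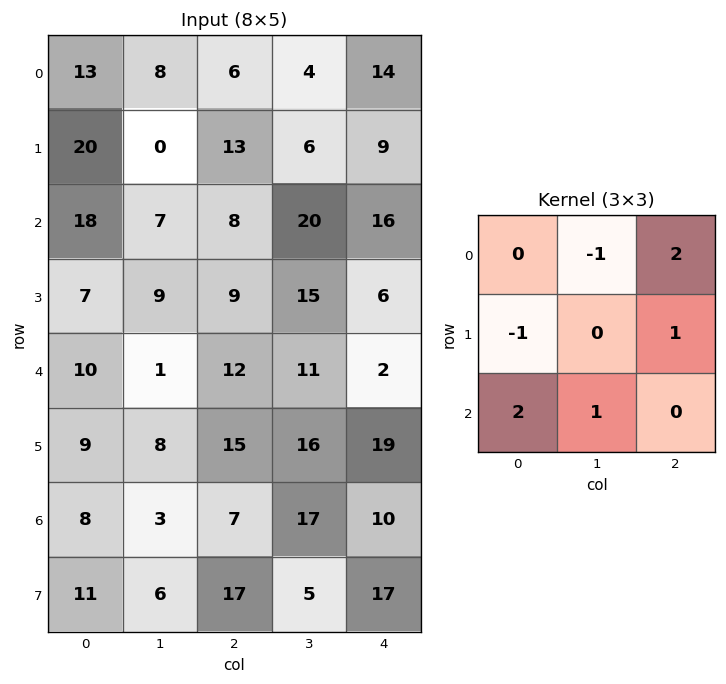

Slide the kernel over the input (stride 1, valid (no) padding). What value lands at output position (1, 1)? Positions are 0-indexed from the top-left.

The receptive field on the input at this output position is [0 13 6 / 7 8 20 / 9 9 15]. Elementwise product with the kernel and sum: 13·-1 + 6·2 + 7·-1 + 20·1 + 9·2 + 9·1.

39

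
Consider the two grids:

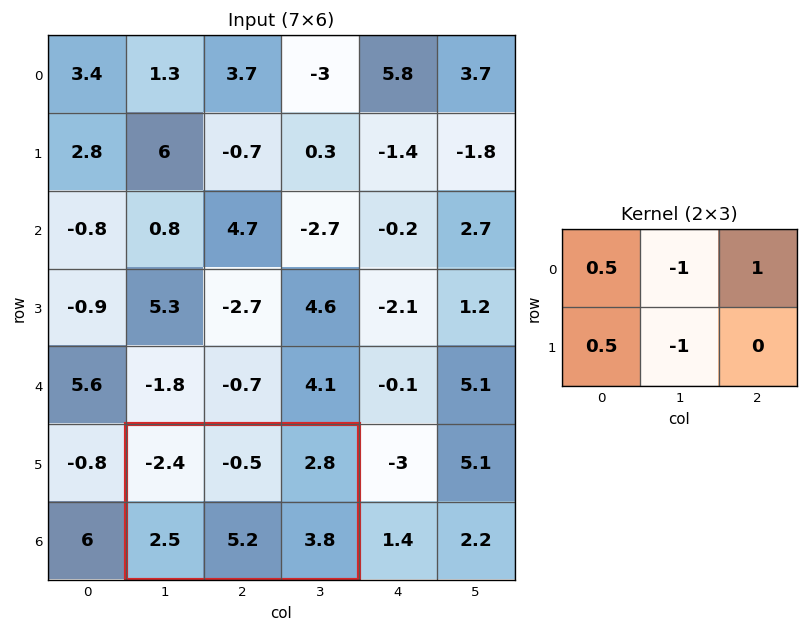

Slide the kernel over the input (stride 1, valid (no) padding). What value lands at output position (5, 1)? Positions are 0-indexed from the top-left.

The receptive field on the input at this output position is [-2.4 -0.5 2.8 / 2.5 5.2 3.8]. Elementwise product with the kernel and sum: -2.4·0.5 + -0.5·-1 + 2.8·1 + 2.5·0.5 + 5.2·-1.

-1.85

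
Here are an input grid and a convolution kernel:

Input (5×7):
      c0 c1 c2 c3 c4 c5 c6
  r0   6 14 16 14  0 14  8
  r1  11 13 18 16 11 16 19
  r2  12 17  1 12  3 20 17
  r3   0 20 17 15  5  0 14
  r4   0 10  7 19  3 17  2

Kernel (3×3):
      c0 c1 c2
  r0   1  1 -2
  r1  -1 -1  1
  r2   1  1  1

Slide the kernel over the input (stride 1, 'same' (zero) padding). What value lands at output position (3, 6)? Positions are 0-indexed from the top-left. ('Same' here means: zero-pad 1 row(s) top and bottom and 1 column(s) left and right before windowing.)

The receptive field on the zero-padded input at this output position is [20 17 0 / 0 14 0 / 17 2 0]. Elementwise product with the kernel and sum: 20·1 + 17·1 + 0·-2 + 0·-1 + 14·-1 + 0·1 + 17·1 + 2·1 + 0·1.

42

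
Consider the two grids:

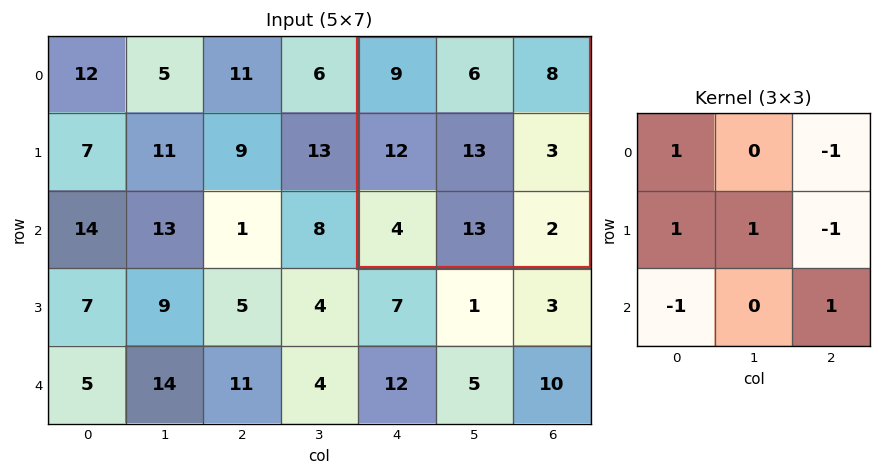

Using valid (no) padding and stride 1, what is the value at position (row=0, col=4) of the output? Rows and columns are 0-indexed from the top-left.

The receptive field on the input at this output position is [9 6 8 / 12 13 3 / 4 13 2]. Elementwise product with the kernel and sum: 9·1 + 8·-1 + 12·1 + 13·1 + 3·-1 + 4·-1 + 2·1.

21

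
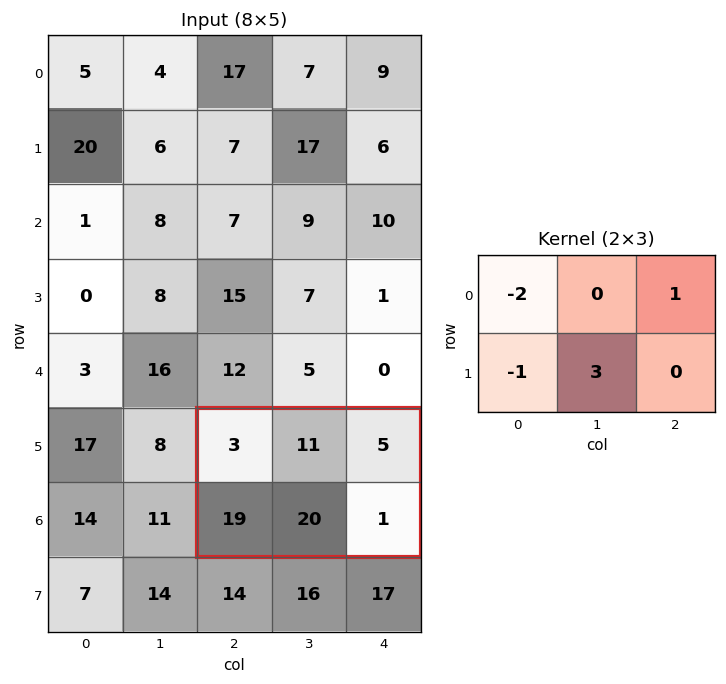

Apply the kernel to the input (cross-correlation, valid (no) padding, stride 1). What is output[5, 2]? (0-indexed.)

The receptive field on the input at this output position is [3 11 5 / 19 20 1]. Elementwise product with the kernel and sum: 3·-2 + 5·1 + 19·-1 + 20·3.

40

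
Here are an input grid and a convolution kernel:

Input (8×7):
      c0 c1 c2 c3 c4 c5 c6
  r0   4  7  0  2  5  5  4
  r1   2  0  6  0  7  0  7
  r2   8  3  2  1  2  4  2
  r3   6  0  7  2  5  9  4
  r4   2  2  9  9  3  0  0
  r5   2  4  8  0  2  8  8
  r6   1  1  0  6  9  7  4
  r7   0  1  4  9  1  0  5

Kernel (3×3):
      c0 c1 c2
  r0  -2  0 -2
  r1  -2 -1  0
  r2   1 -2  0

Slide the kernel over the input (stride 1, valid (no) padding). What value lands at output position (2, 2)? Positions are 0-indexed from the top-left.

The receptive field on the input at this output position is [2 1 2 / 7 2 5 / 9 9 3]. Elementwise product with the kernel and sum: 2·-2 + 2·-2 + 7·-2 + 2·-1 + 9·1 + 9·-2.

-33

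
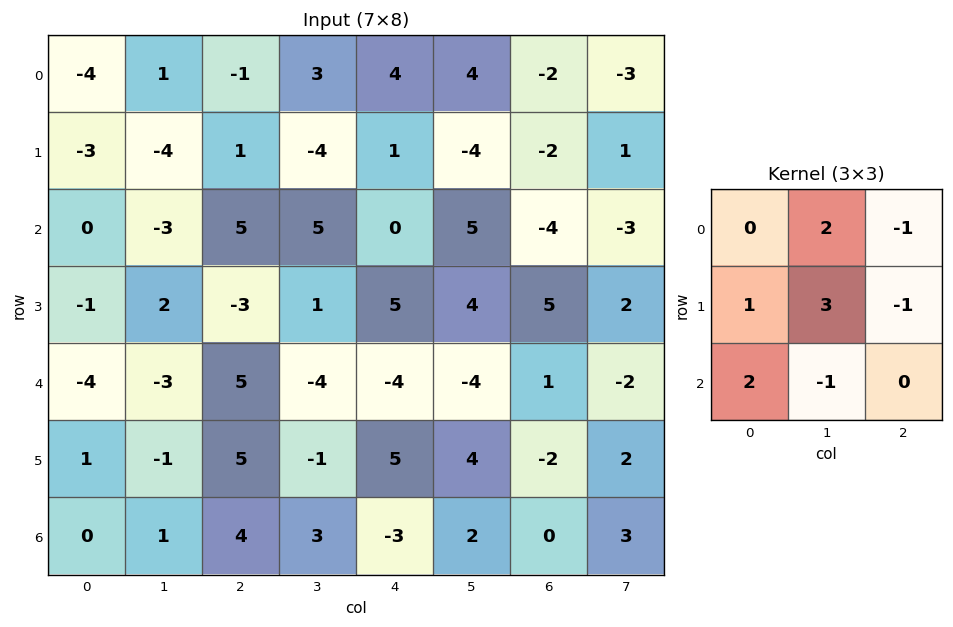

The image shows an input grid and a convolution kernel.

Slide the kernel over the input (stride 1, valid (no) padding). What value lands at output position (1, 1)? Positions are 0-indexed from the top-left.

The receptive field on the input at this output position is [-4 1 -4 / -3 5 5 / 2 -3 1]. Elementwise product with the kernel and sum: 1·2 + -4·-1 + -3·1 + 5·3 + 5·-1 + 2·2 + -3·-1.

20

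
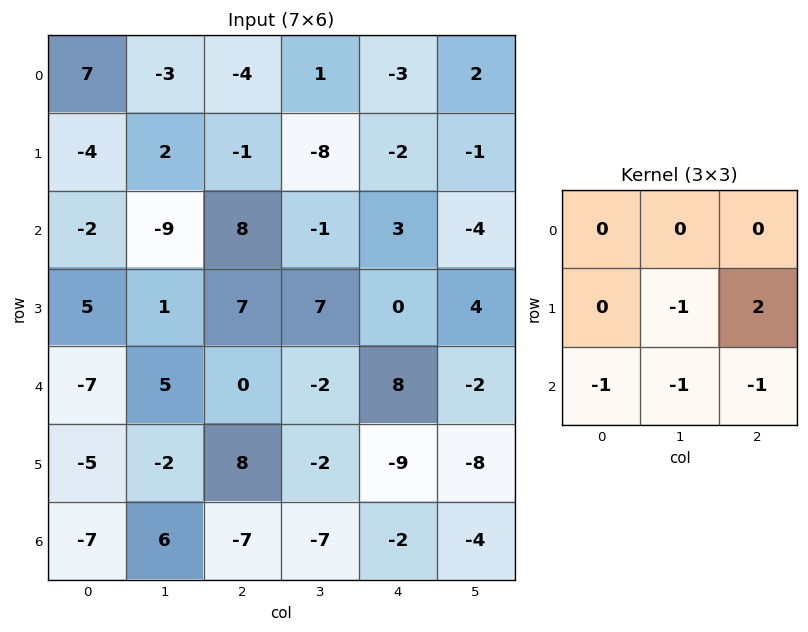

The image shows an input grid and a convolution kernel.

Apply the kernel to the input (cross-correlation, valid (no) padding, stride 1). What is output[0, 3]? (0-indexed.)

The receptive field on the input at this output position is [1 -3 2 / -8 -2 -1 / -1 3 -4]. Elementwise product with the kernel and sum: -2·-1 + -1·2 + -1·-1 + 3·-1 + -4·-1.

2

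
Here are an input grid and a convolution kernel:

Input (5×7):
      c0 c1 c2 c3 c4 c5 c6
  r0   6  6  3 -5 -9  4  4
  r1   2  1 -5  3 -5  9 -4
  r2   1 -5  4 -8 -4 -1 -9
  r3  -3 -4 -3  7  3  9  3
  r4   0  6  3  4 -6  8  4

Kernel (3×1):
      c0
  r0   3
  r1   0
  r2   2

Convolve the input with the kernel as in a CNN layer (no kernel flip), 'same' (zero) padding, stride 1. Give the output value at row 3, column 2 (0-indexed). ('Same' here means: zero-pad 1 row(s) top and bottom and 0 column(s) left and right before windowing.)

18

The receptive field on the zero-padded input at this output position is [4 / -3 / 3]. Elementwise product with the kernel and sum: 4·3 + 3·2.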